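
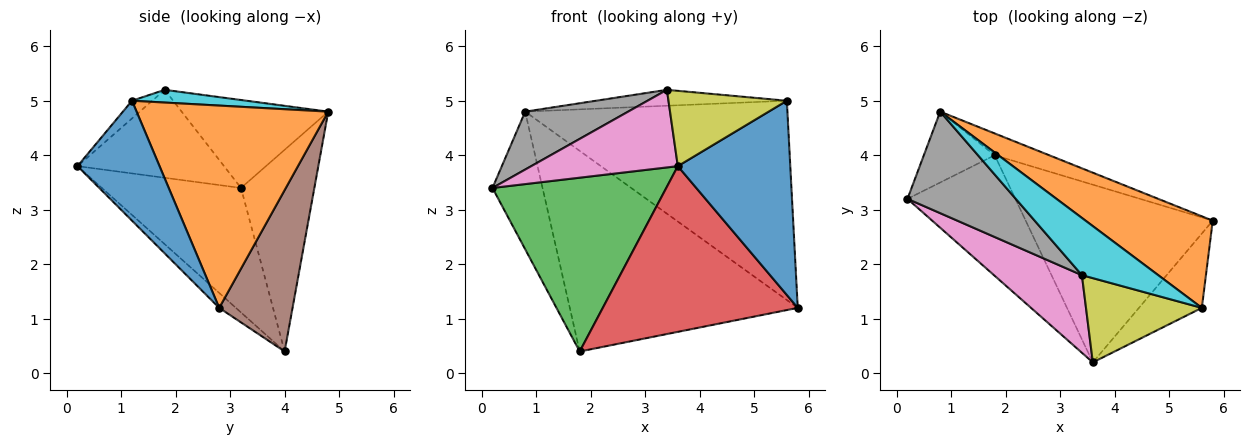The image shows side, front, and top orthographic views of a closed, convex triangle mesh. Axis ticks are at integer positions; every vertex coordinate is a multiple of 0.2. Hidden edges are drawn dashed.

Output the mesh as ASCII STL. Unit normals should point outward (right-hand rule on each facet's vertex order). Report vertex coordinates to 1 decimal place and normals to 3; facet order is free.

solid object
 facet normal 0.563 -0.772 -0.295
  outer loop
   vertex 5.6 1.2 5.0
   vertex 3.6 0.2 3.8
   vertex 5.8 2.8 1.2
  endloop
 endfacet
 facet normal 0.553 0.757 0.348
  outer loop
   vertex 5.6 1.2 5.0
   vertex 5.8 2.8 1.2
   vertex 0.8 4.8 4.8
  endloop
 endfacet
 facet normal -0.550 -0.686 -0.476
  outer loop
   vertex 1.8 4.0 0.4
   vertex 3.6 0.2 3.8
   vertex 0.2 3.2 3.4
  endloop
 endfacet
 facet normal -0.058 -0.681 -0.730
  outer loop
   vertex 1.8 4.0 0.4
   vertex 5.8 2.8 1.2
   vertex 3.6 0.2 3.8
  endloop
 endfacet
 facet normal -0.793 0.541 -0.279
  outer loop
   vertex 1.8 4.0 0.4
   vertex 0.2 3.2 3.4
   vertex 0.8 4.8 4.8
  endloop
 endfacet
 facet normal 0.305 0.947 -0.103
  outer loop
   vertex 1.8 4.0 0.4
   vertex 0.8 4.8 4.8
   vertex 5.8 2.8 1.2
  endloop
 endfacet
 facet normal -0.577 -0.577 0.577
  outer loop
   vertex 3.4 1.8 5.2
   vertex 0.2 3.2 3.4
   vertex 3.6 0.2 3.8
  endloop
 endfacet
 facet normal -0.576 -0.405 0.710
  outer loop
   vertex 3.4 1.8 5.2
   vertex 0.8 4.8 4.8
   vertex 0.2 3.2 3.4
  endloop
 endfacet
 facet normal -0.113 -0.662 0.741
  outer loop
   vertex 3.4 1.8 5.2
   vertex 3.6 0.2 3.8
   vertex 5.6 1.2 5.0
  endloop
 endfacet
 facet normal 0.159 0.264 0.951
  outer loop
   vertex 3.4 1.8 5.2
   vertex 5.6 1.2 5.0
   vertex 0.8 4.8 4.8
  endloop
 endfacet
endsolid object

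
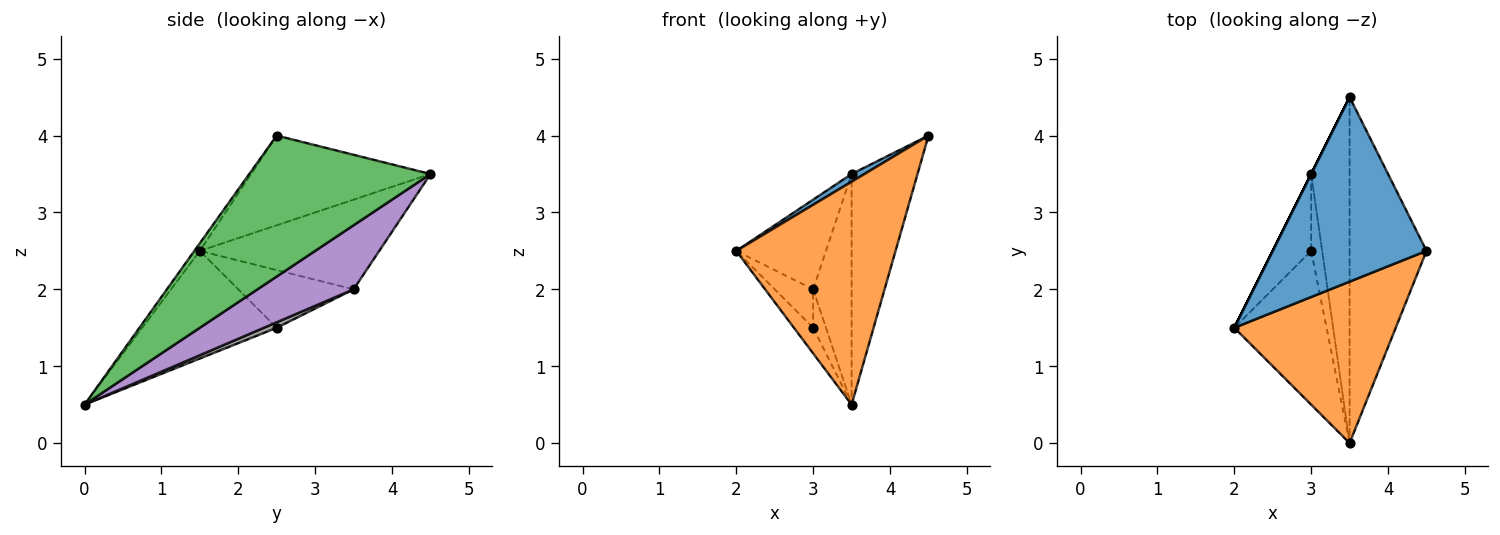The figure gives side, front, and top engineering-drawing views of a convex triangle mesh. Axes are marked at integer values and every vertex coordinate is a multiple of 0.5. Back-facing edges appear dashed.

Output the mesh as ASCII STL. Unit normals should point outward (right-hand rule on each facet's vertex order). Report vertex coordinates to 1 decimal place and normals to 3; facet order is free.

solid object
 facet normal -0.504 -0.036 0.863
  outer loop
   vertex 3.5 4.5 3.5
   vertex 2.0 1.5 2.5
   vertex 4.5 2.5 4.0
  endloop
 endfacet
 facet normal -0.028 -0.810 0.586
  outer loop
   vertex 3.5 0.0 0.5
   vertex 4.5 2.5 4.0
   vertex 2.0 1.5 2.5
  endloop
 endfacet
 facet normal 0.836 0.304 -0.456
  outer loop
   vertex 3.5 0.0 0.5
   vertex 3.5 4.5 3.5
   vertex 4.5 2.5 4.0
  endloop
 endfacet
 facet normal -0.894 0.447 0.000
  outer loop
   vertex 3.0 3.5 2.0
   vertex 2.0 1.5 2.5
   vertex 3.5 4.5 3.5
  endloop
 endfacet
 facet normal 0.811 0.324 -0.487
  outer loop
   vertex 3.0 3.5 2.0
   vertex 3.5 4.5 3.5
   vertex 3.5 0.0 0.5
  endloop
 endfacet
 facet normal -0.755 0.108 -0.647
  outer loop
   vertex 3.0 2.5 1.5
   vertex 3.5 0.0 0.5
   vertex 2.0 1.5 2.5
  endloop
 endfacet
 facet normal -0.802 0.267 -0.535
  outer loop
   vertex 3.0 2.5 1.5
   vertex 2.0 1.5 2.5
   vertex 3.0 3.5 2.0
  endloop
 endfacet
 facet normal 0.408 0.408 -0.816
  outer loop
   vertex 3.0 2.5 1.5
   vertex 3.0 3.5 2.0
   vertex 3.5 0.0 0.5
  endloop
 endfacet
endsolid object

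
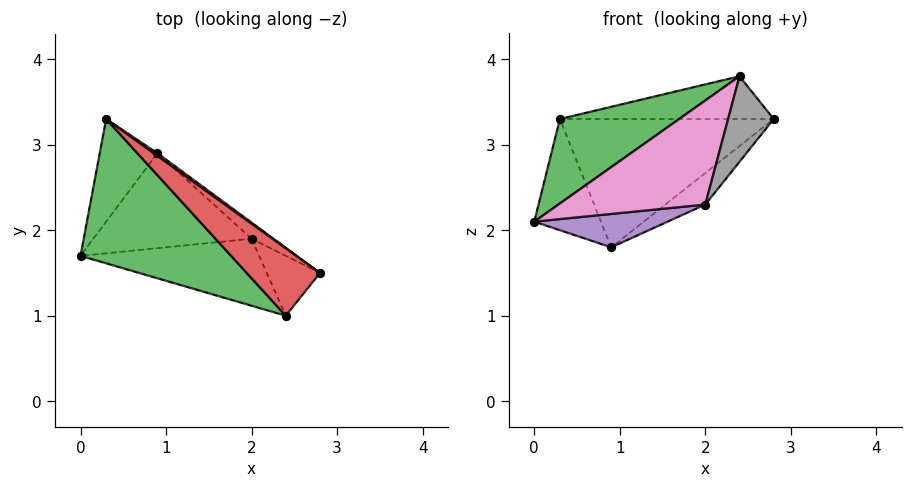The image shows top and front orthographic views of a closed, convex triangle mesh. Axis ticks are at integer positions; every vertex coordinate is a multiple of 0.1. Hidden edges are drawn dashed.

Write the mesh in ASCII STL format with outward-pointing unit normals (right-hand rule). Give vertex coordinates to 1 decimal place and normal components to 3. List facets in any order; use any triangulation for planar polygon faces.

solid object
 facet normal -0.770 0.469 -0.433
  outer loop
   vertex 0.9 2.9 1.8
   vertex 0.0 1.7 2.1
   vertex 0.3 3.3 3.3
  endloop
 endfacet
 facet normal 0.584 0.811 0.017
  outer loop
   vertex 0.9 2.9 1.8
   vertex 0.3 3.3 3.3
   vertex 2.8 1.5 3.3
  endloop
 endfacet
 facet normal -0.604 -0.402 0.688
  outer loop
   vertex 2.4 1.0 3.8
   vertex 0.3 3.3 3.3
   vertex 0.0 1.7 2.1
  endloop
 endfacet
 facet normal 0.360 0.500 0.788
  outer loop
   vertex 2.4 1.0 3.8
   vertex 2.8 1.5 3.3
   vertex 0.3 3.3 3.3
  endloop
 endfacet
 facet normal 0.126 -0.329 -0.936
  outer loop
   vertex 2.0 1.9 2.3
   vertex 0.0 1.7 2.1
   vertex 0.9 2.9 1.8
  endloop
 endfacet
 facet normal 0.713 0.624 -0.321
  outer loop
   vertex 2.0 1.9 2.3
   vertex 0.9 2.9 1.8
   vertex 2.8 1.5 3.3
  endloop
 endfacet
 facet normal 0.137 -0.833 -0.536
  outer loop
   vertex 2.0 1.9 2.3
   vertex 2.4 1.0 3.8
   vertex 0.0 1.7 2.1
  endloop
 endfacet
 facet normal 0.294 -0.783 -0.548
  outer loop
   vertex 2.0 1.9 2.3
   vertex 2.8 1.5 3.3
   vertex 2.4 1.0 3.8
  endloop
 endfacet
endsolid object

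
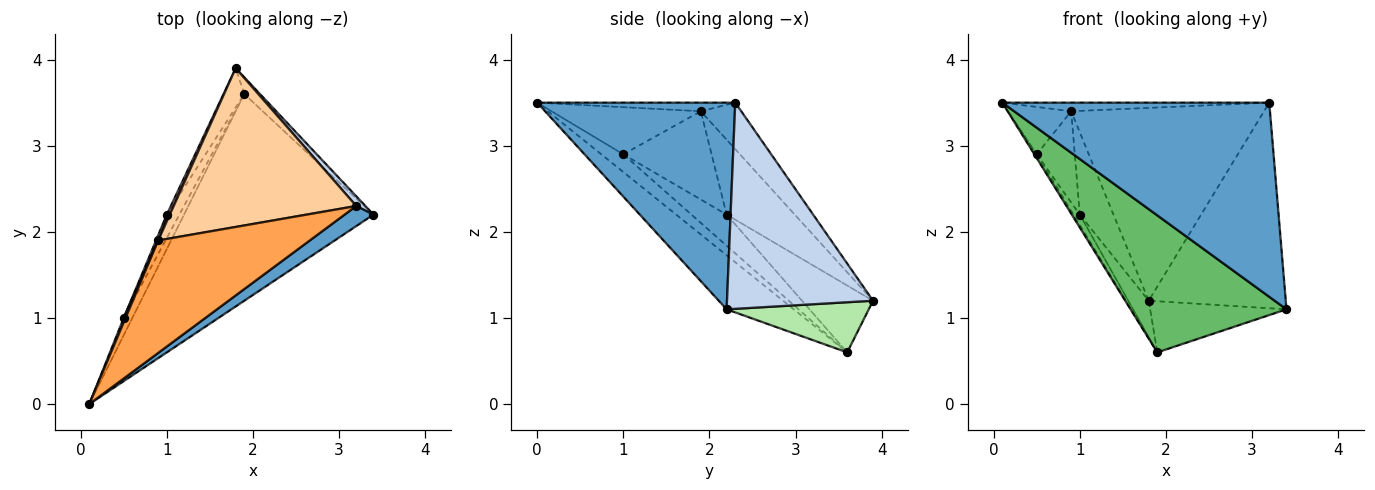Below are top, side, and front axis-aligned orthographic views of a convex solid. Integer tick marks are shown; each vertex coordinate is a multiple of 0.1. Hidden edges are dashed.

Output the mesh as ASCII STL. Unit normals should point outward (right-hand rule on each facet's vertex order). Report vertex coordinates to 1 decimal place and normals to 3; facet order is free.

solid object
 facet normal 0.594 -0.800 0.083
  outer loop
   vertex 3.2 2.3 3.5
   vertex 0.1 0.0 3.5
   vertex 3.4 2.2 1.1
  endloop
 endfacet
 facet normal 0.729 0.684 0.032
  outer loop
   vertex 3.2 2.3 3.5
   vertex 3.4 2.2 1.1
   vertex 1.8 3.9 1.2
  endloop
 endfacet
 facet normal -0.057 0.076 0.995
  outer loop
   vertex 0.9 1.9 3.4
   vertex 0.1 0.0 3.5
   vertex 3.2 2.3 3.5
  endloop
 endfacet
 facet normal -0.160 0.762 0.627
  outer loop
   vertex 0.9 1.9 3.4
   vertex 3.2 2.3 3.5
   vertex 1.8 3.9 1.2
  endloop
 endfacet
 facet normal -0.231 -0.538 -0.811
  outer loop
   vertex 1.9 3.6 0.6
   vertex 3.4 2.2 1.1
   vertex 0.1 0.0 3.5
  endloop
 endfacet
 facet normal 0.704 0.675 -0.220
  outer loop
   vertex 1.9 3.6 0.6
   vertex 1.8 3.9 1.2
   vertex 3.4 2.2 1.1
  endloop
 endfacet
 facet normal -0.921 0.265 -0.286
  outer loop
   vertex 1.0 2.2 2.2
   vertex 1.8 3.9 1.2
   vertex 1.9 3.6 0.6
  endloop
 endfacet
 facet normal -0.896 0.443 0.036
  outer loop
   vertex 1.0 2.2 2.2
   vertex 0.9 1.9 3.4
   vertex 1.8 3.9 1.2
  endloop
 endfacet
 facet normal -0.895 0.097 -0.435
  outer loop
   vertex 0.5 1.0 2.9
   vertex 1.9 3.6 0.6
   vertex 0.1 0.0 3.5
  endloop
 endfacet
 facet normal -0.914 0.165 -0.370
  outer loop
   vertex 0.5 1.0 2.9
   vertex 1.0 2.2 2.2
   vertex 1.9 3.6 0.6
  endloop
 endfacet
 facet normal -0.920 0.389 0.035
  outer loop
   vertex 0.5 1.0 2.9
   vertex 0.1 0.0 3.5
   vertex 0.9 1.9 3.4
  endloop
 endfacet
 facet normal -0.918 0.396 0.022
  outer loop
   vertex 0.5 1.0 2.9
   vertex 0.9 1.9 3.4
   vertex 1.0 2.2 2.2
  endloop
 endfacet
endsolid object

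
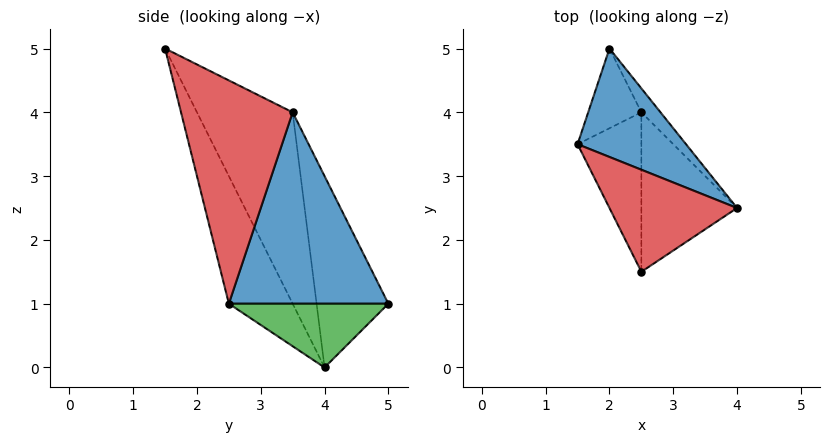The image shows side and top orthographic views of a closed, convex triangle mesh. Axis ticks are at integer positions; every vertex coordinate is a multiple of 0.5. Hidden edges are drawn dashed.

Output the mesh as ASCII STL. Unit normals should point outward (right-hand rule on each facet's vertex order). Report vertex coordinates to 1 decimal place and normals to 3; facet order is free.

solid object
 facet normal 0.714 0.571 0.405
  outer loop
   vertex 2.0 5.0 1.0
   vertex 1.5 3.5 4.0
   vertex 4.0 2.5 1.0
  endloop
 endfacet
 facet normal -0.942 -0.209 -0.262
  outer loop
   vertex 2.5 4.0 0.0
   vertex 1.5 3.5 4.0
   vertex 2.0 5.0 1.0
  endloop
 endfacet
 facet normal 0.760 0.608 -0.228
  outer loop
   vertex 2.5 4.0 0.0
   vertex 2.0 5.0 1.0
   vertex 4.0 2.5 1.0
  endloop
 endfacet
 facet normal 0.717 0.564 0.410
  outer loop
   vertex 2.5 1.5 5.0
   vertex 4.0 2.5 1.0
   vertex 1.5 3.5 4.0
  endloop
 endfacet
 facet normal -0.802 -0.535 -0.267
  outer loop
   vertex 2.5 1.5 5.0
   vertex 1.5 3.5 4.0
   vertex 2.5 4.0 0.0
  endloop
 endfacet
 facet normal -0.512 -0.768 -0.384
  outer loop
   vertex 2.5 1.5 5.0
   vertex 2.5 4.0 0.0
   vertex 4.0 2.5 1.0
  endloop
 endfacet
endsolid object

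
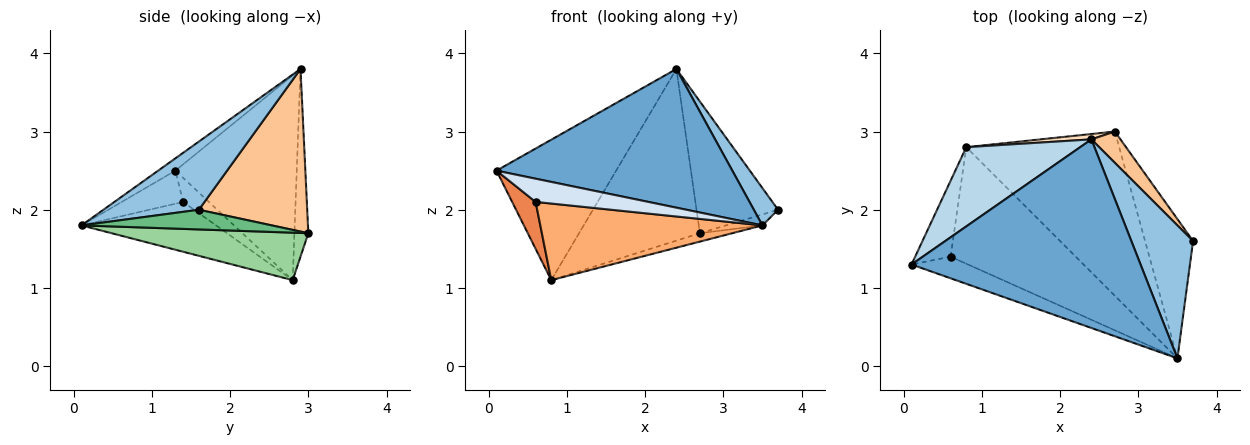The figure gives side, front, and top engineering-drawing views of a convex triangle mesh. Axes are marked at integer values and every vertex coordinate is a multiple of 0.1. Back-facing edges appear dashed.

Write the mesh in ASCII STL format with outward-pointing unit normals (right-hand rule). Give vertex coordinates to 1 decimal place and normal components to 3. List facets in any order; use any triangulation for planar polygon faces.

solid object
 facet normal -0.043 -0.592 0.805
  outer loop
   vertex 2.4 2.9 3.8
   vertex 0.1 1.3 2.5
   vertex 3.5 0.1 1.8
  endloop
 endfacet
 facet normal 0.728 -0.185 0.660
  outer loop
   vertex 2.4 2.9 3.8
   vertex 3.5 0.1 1.8
   vertex 3.7 1.6 2.0
  endloop
 endfacet
 facet normal -0.662 0.653 0.368
  outer loop
   vertex 2.4 2.9 3.8
   vertex 0.8 2.8 1.1
   vertex 0.1 1.3 2.5
  endloop
 endfacet
 facet normal -0.370 -0.680 -0.633
  outer loop
   vertex 0.6 1.4 2.1
   vertex 3.5 0.1 1.8
   vertex 0.1 1.3 2.5
  endloop
 endfacet
 facet normal -0.499 -0.455 -0.737
  outer loop
   vertex 0.6 1.4 2.1
   vertex 0.1 1.3 2.5
   vertex 0.8 2.8 1.1
  endloop
 endfacet
 facet normal -0.316 -0.521 -0.793
  outer loop
   vertex 0.6 1.4 2.1
   vertex 0.8 2.8 1.1
   vertex 3.5 0.1 1.8
  endloop
 endfacet
 facet normal 0.791 0.595 0.141
  outer loop
   vertex 2.7 3.0 1.7
   vertex 2.4 2.9 3.8
   vertex 3.7 1.6 2.0
  endloop
 endfacet
 facet normal -0.114 0.993 0.031
  outer loop
   vertex 2.7 3.0 1.7
   vertex 0.8 2.8 1.1
   vertex 2.4 2.9 3.8
  endloop
 endfacet
 facet normal 0.378 0.073 -0.923
  outer loop
   vertex 2.7 3.0 1.7
   vertex 3.7 1.6 2.0
   vertex 3.5 0.1 1.8
  endloop
 endfacet
 facet normal 0.296 0.049 -0.954
  outer loop
   vertex 2.7 3.0 1.7
   vertex 3.5 0.1 1.8
   vertex 0.8 2.8 1.1
  endloop
 endfacet
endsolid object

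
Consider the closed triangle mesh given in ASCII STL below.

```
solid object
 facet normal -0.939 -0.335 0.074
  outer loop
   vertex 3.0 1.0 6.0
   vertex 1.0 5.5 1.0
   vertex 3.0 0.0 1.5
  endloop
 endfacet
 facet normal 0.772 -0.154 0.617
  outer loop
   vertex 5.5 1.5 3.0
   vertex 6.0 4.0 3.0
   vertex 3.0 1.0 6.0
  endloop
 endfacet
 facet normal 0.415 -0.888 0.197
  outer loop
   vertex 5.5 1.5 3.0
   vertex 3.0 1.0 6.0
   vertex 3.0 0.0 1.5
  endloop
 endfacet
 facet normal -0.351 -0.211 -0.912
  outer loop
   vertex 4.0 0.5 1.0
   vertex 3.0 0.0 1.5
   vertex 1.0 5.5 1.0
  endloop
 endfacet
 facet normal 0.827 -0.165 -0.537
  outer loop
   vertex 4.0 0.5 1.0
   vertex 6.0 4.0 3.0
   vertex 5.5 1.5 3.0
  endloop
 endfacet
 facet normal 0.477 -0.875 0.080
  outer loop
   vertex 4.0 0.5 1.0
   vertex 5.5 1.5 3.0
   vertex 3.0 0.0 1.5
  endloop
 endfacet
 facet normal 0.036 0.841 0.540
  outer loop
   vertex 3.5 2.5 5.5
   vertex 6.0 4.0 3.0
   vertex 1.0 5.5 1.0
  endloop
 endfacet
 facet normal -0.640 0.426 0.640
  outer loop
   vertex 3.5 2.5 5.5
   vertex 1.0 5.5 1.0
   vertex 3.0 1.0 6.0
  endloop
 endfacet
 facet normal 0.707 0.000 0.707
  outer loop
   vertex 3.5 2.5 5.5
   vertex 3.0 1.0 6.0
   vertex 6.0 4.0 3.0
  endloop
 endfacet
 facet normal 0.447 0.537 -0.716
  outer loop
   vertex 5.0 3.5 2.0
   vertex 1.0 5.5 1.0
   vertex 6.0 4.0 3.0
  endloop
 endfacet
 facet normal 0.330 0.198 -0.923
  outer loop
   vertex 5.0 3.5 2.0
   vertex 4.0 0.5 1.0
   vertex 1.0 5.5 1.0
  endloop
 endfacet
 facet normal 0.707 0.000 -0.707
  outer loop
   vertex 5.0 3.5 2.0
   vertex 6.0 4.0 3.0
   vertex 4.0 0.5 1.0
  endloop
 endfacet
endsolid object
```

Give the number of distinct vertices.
8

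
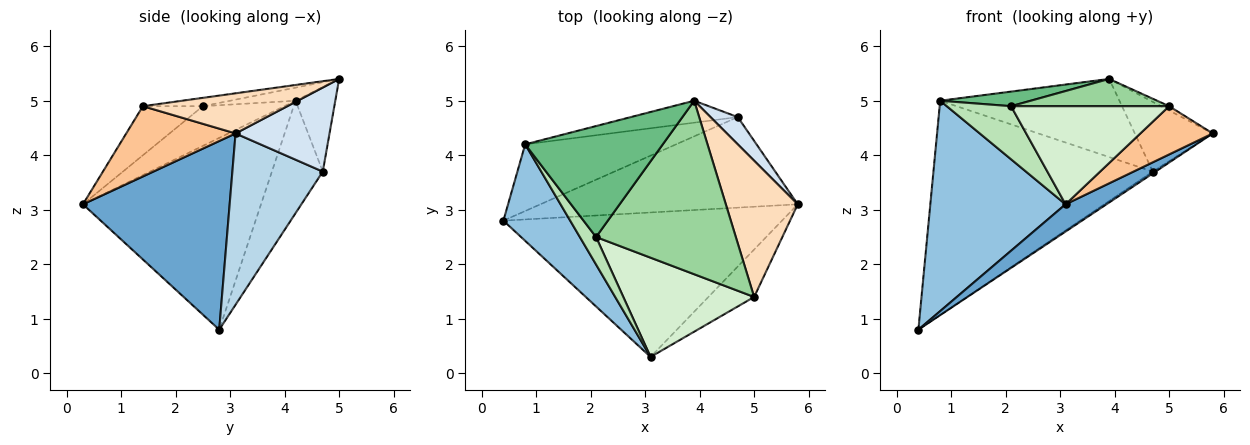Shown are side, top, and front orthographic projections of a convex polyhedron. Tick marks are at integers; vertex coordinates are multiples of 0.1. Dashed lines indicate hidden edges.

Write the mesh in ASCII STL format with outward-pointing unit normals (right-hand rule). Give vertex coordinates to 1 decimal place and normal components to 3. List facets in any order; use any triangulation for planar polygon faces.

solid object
 facet normal 0.554 -0.154 -0.818
  outer loop
   vertex 3.1 0.3 3.1
   vertex 0.4 2.8 0.8
   vertex 5.8 3.1 4.4
  endloop
 endfacet
 facet normal -0.767 -0.583 0.267
  outer loop
   vertex 0.8 4.2 5.0
   vertex 0.4 2.8 0.8
   vertex 3.1 0.3 3.1
  endloop
 endfacet
 facet normal 0.554 0.017 -0.832
  outer loop
   vertex 4.7 4.7 3.7
   vertex 5.8 3.1 4.4
   vertex 0.4 2.8 0.8
  endloop
 endfacet
 facet normal 0.747 0.619 0.242
  outer loop
   vertex 4.7 4.7 3.7
   vertex 3.9 5.0 5.4
   vertex 5.8 3.1 4.4
  endloop
 endfacet
 facet normal -0.216 0.932 -0.290
  outer loop
   vertex 4.7 4.7 3.7
   vertex 0.4 2.8 0.8
   vertex 0.8 4.2 5.0
  endloop
 endfacet
 facet normal -0.209 0.942 -0.264
  outer loop
   vertex 4.7 4.7 3.7
   vertex 0.8 4.2 5.0
   vertex 3.9 5.0 5.4
  endloop
 endfacet
 facet normal 0.733 -0.485 -0.477
  outer loop
   vertex 5.0 1.4 4.9
   vertex 3.1 0.3 3.1
   vertex 5.8 3.1 4.4
  endloop
 endfacet
 facet normal 0.487 0.028 0.873
  outer loop
   vertex 5.0 1.4 4.9
   vertex 5.8 3.1 4.4
   vertex 3.9 5.0 5.4
  endloop
 endfacet
 facet normal -0.094 -0.130 0.987
  outer loop
   vertex 2.1 2.5 4.9
   vertex 3.9 5.0 5.4
   vertex 0.8 4.2 5.0
  endloop
 endfacet
 facet normal -0.059 -0.155 0.986
  outer loop
   vertex 2.1 2.5 4.9
   vertex 5.0 1.4 4.9
   vertex 3.9 5.0 5.4
  endloop
 endfacet
 facet normal -0.748 -0.590 0.305
  outer loop
   vertex 2.1 2.5 4.9
   vertex 0.8 4.2 5.0
   vertex 3.1 0.3 3.1
  endloop
 endfacet
 facet normal -0.258 -0.679 0.687
  outer loop
   vertex 2.1 2.5 4.9
   vertex 3.1 0.3 3.1
   vertex 5.0 1.4 4.9
  endloop
 endfacet
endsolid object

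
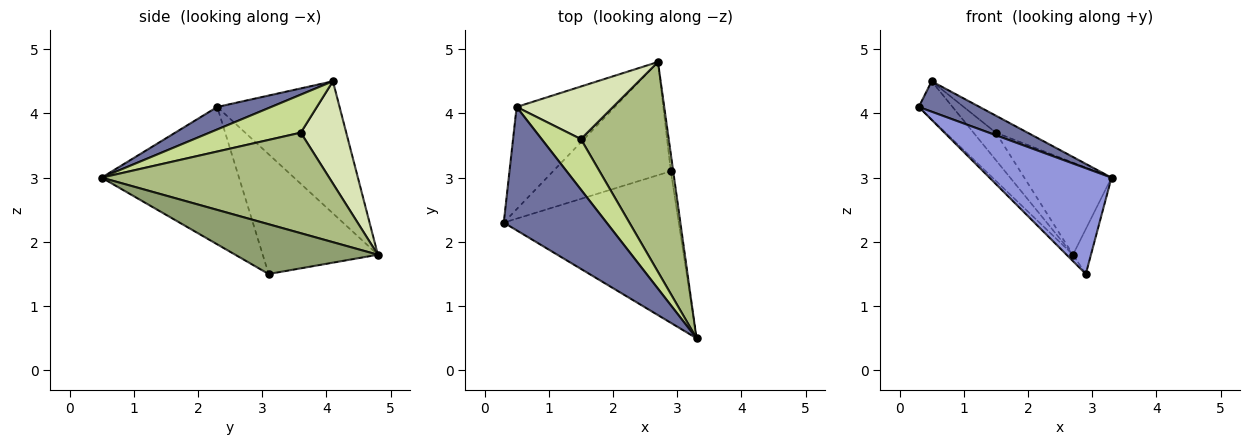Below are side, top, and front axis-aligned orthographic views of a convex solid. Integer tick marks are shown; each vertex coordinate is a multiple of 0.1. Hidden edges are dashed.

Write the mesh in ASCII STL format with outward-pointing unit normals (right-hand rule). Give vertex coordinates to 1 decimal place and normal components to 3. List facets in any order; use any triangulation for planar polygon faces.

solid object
 facet normal 0.208 -0.234 0.950
  outer loop
   vertex 0.5 4.1 4.5
   vertex 0.3 2.3 4.1
   vertex 3.3 0.5 3.0
  endloop
 endfacet
 facet normal -0.784 0.216 -0.582
  outer loop
   vertex 0.5 4.1 4.5
   vertex 2.7 4.8 1.8
   vertex 0.3 2.3 4.1
  endloop
 endfacet
 facet normal -0.541 -0.481 -0.689
  outer loop
   vertex 2.9 3.1 1.5
   vertex 3.3 0.5 3.0
   vertex 0.3 2.3 4.1
  endloop
 endfacet
 facet normal -0.713 0.040 -0.700
  outer loop
   vertex 2.9 3.1 1.5
   vertex 0.3 2.3 4.1
   vertex 2.7 4.8 1.8
  endloop
 endfacet
 facet normal 0.991 0.125 -0.048
  outer loop
   vertex 2.9 3.1 1.5
   vertex 2.7 4.8 1.8
   vertex 3.3 0.5 3.0
  endloop
 endfacet
 facet normal 0.724 0.277 0.632
  outer loop
   vertex 1.5 3.6 3.7
   vertex 3.3 0.5 3.0
   vertex 2.7 4.8 1.8
  endloop
 endfacet
 facet normal 0.676 0.235 0.698
  outer loop
   vertex 1.5 3.6 3.7
   vertex 0.5 4.1 4.5
   vertex 3.3 0.5 3.0
  endloop
 endfacet
 facet normal 0.685 0.337 0.646
  outer loop
   vertex 1.5 3.6 3.7
   vertex 2.7 4.8 1.8
   vertex 0.5 4.1 4.5
  endloop
 endfacet
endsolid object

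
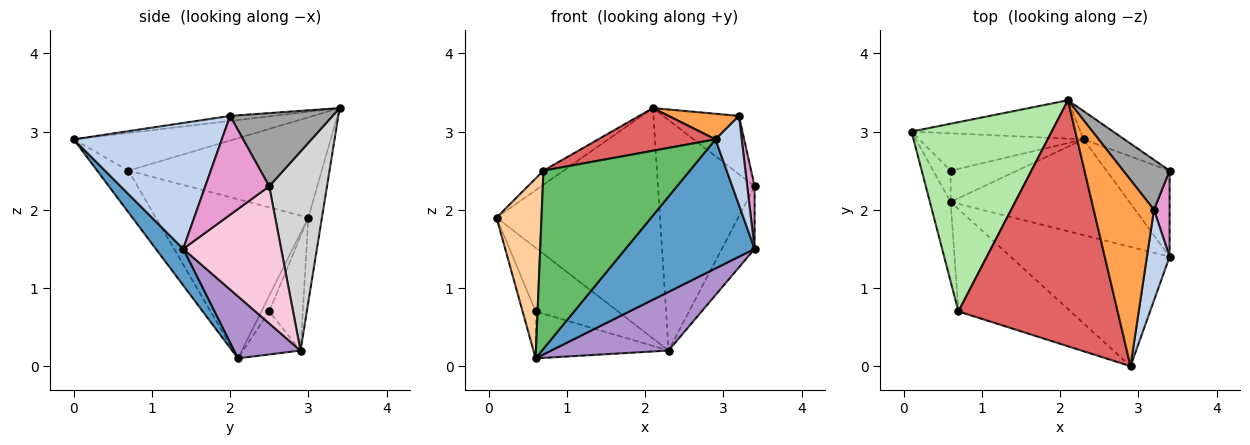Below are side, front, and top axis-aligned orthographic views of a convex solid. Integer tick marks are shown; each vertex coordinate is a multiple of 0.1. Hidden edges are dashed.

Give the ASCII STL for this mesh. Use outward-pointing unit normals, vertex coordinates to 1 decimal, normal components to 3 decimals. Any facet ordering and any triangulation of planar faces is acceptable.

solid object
 facet normal 0.154 -0.726 -0.671
  outer loop
   vertex 0.6 2.1 0.1
   vertex 3.4 1.4 1.5
   vertex 2.9 0.0 2.9
  endloop
 endfacet
 facet normal 0.970 -0.172 0.175
  outer loop
   vertex 3.2 2.0 3.2
   vertex 2.9 0.0 2.9
   vertex 3.4 1.4 1.5
  endloop
 endfacet
 facet normal -0.083 -0.136 0.987
  outer loop
   vertex 3.2 2.0 3.2
   vertex 2.1 3.4 3.3
   vertex 2.9 0.0 2.9
  endloop
 endfacet
 facet normal -0.952 -0.281 -0.124
  outer loop
   vertex 0.7 0.7 2.5
   vertex 0.1 3.0 1.9
   vertex 0.6 2.1 0.1
  endloop
 endfacet
 facet normal -0.182 -0.853 -0.490
  outer loop
   vertex 0.7 0.7 2.5
   vertex 0.6 2.1 0.1
   vertex 2.9 0.0 2.9
  endloop
 endfacet
 facet normal -0.580 0.060 0.812
  outer loop
   vertex 0.7 0.7 2.5
   vertex 2.1 3.4 3.3
   vertex 0.1 3.0 1.9
  endloop
 endfacet
 facet normal -0.227 -0.166 0.959
  outer loop
   vertex 0.7 0.7 2.5
   vertex 2.9 0.0 2.9
   vertex 2.1 3.4 3.3
  endloop
 endfacet
 facet normal -0.447 0.744 -0.496
  outer loop
   vertex 0.6 2.5 0.7
   vertex 0.6 2.1 0.1
   vertex 0.1 3.0 1.9
  endloop
 endfacet
 facet normal 0.284 -0.501 -0.818
  outer loop
   vertex 2.3 2.9 0.2
   vertex 3.4 1.4 1.5
   vertex 0.6 2.1 0.1
  endloop
 endfacet
 facet normal -0.338 0.783 -0.522
  outer loop
   vertex 2.3 2.9 0.2
   vertex 0.6 2.1 0.1
   vertex 0.6 2.5 0.7
  endloop
 endfacet
 facet normal -0.082 0.983 -0.164
  outer loop
   vertex 2.3 2.9 0.2
   vertex 0.1 3.0 1.9
   vertex 2.1 3.4 3.3
  endloop
 endfacet
 facet normal -0.332 0.814 -0.477
  outer loop
   vertex 2.3 2.9 0.2
   vertex 0.6 2.5 0.7
   vertex 0.1 3.0 1.9
  endloop
 endfacet
 facet normal 0.981 -0.113 0.155
  outer loop
   vertex 3.4 2.5 2.3
   vertex 3.2 2.0 3.2
   vertex 3.4 1.4 1.5
  endloop
 endfacet
 facet normal 0.869 0.291 -0.400
  outer loop
   vertex 3.4 2.5 2.3
   vertex 3.4 1.4 1.5
   vertex 2.3 2.9 0.2
  endloop
 endfacet
 facet normal 0.716 0.530 0.454
  outer loop
   vertex 3.4 2.5 2.3
   vertex 2.1 3.4 3.3
   vertex 3.2 2.0 3.2
  endloop
 endfacet
 facet normal 0.510 0.854 -0.105
  outer loop
   vertex 3.4 2.5 2.3
   vertex 2.3 2.9 0.2
   vertex 2.1 3.4 3.3
  endloop
 endfacet
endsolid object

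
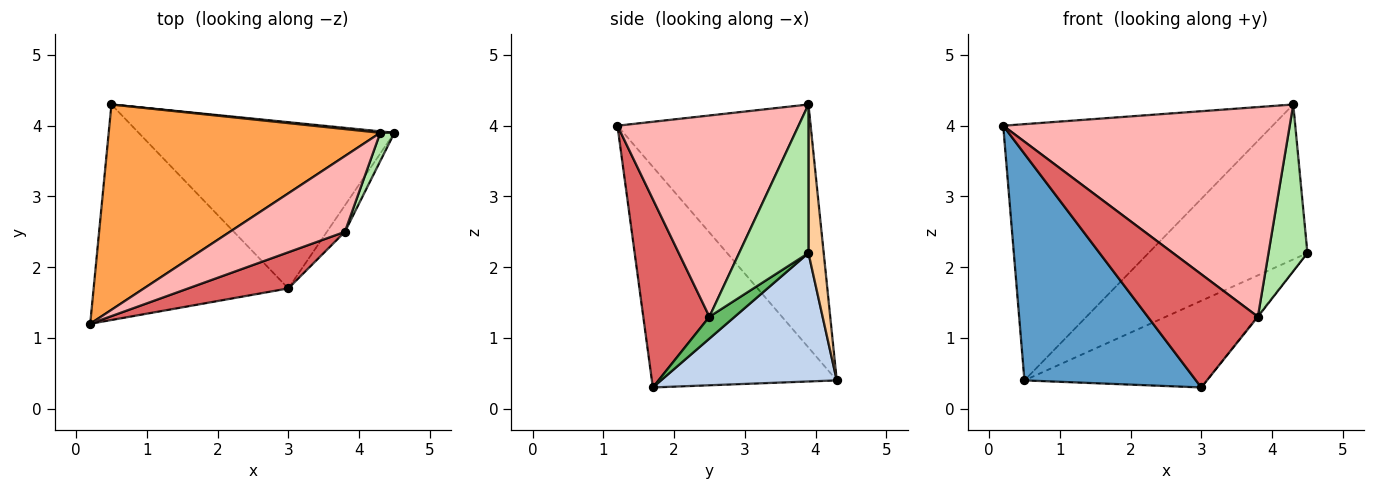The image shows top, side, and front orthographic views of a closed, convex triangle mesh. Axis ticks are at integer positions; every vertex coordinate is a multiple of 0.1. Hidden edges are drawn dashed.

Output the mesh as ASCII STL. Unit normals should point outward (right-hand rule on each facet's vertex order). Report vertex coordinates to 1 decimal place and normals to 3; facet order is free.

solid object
 facet normal -0.616 -0.571 -0.543
  outer loop
   vertex 3.0 1.7 0.3
   vertex 0.2 1.2 4.0
   vertex 0.5 4.3 0.4
  endloop
 endfacet
 facet normal 0.407 0.422 -0.810
  outer loop
   vertex 3.0 1.7 0.3
   vertex 0.5 4.3 0.4
   vertex 4.5 3.9 2.2
  endloop
 endfacet
 facet normal -0.488 0.681 0.546
  outer loop
   vertex 4.3 3.9 4.3
   vertex 0.5 4.3 0.4
   vertex 0.2 1.2 4.0
  endloop
 endfacet
 facet normal 0.095 0.995 0.009
  outer loop
   vertex 4.3 3.9 4.3
   vertex 4.5 3.9 2.2
   vertex 0.5 4.3 0.4
  endloop
 endfacet
 facet normal 0.772 0.023 -0.636
  outer loop
   vertex 3.8 2.5 1.3
   vertex 3.0 1.7 0.3
   vertex 4.5 3.9 2.2
  endloop
 endfacet
 facet normal 0.869 -0.488 0.083
  outer loop
   vertex 3.8 2.5 1.3
   vertex 4.5 3.9 2.2
   vertex 4.3 3.9 4.3
  endloop
 endfacet
 facet normal 0.497 -0.827 0.264
  outer loop
   vertex 3.8 2.5 1.3
   vertex 0.2 1.2 4.0
   vertex 3.0 1.7 0.3
  endloop
 endfacet
 facet normal 0.511 -0.808 0.292
  outer loop
   vertex 3.8 2.5 1.3
   vertex 4.3 3.9 4.3
   vertex 0.2 1.2 4.0
  endloop
 endfacet
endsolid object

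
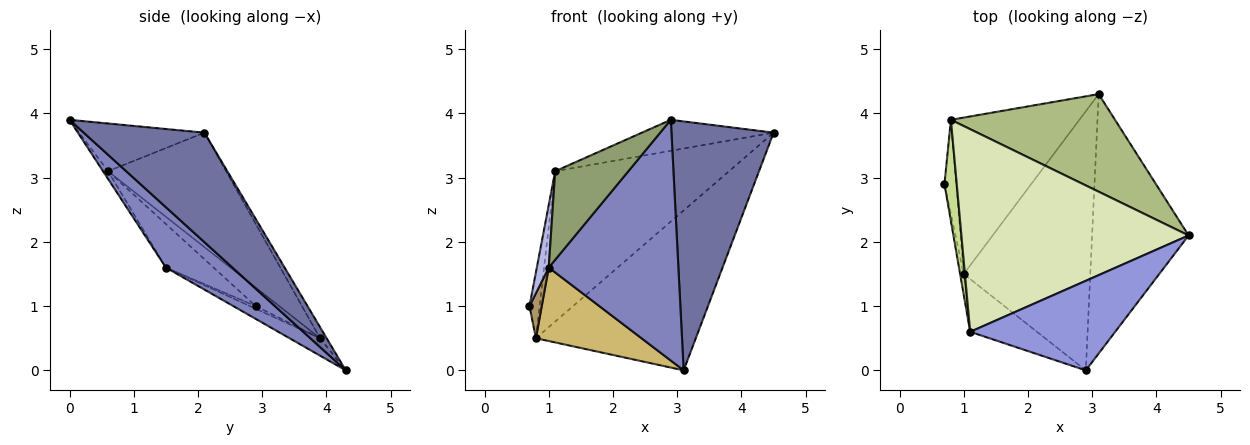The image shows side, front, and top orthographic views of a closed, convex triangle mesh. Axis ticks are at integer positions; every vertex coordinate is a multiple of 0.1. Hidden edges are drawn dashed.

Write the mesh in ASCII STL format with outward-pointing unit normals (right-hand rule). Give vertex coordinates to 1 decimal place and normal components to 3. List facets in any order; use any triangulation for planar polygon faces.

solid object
 facet normal 0.633 -0.536 -0.558
  outer loop
   vertex 3.1 4.3 0.0
   vertex 4.5 2.1 3.7
   vertex 2.9 0.0 3.9
  endloop
 endfacet
 facet normal 0.330 -0.643 -0.692
  outer loop
   vertex 1.0 1.5 1.6
   vertex 3.1 4.3 0.0
   vertex 2.9 0.0 3.9
  endloop
 endfacet
 facet normal -0.297 0.312 0.902
  outer loop
   vertex 1.1 0.6 3.1
   vertex 2.9 0.0 3.9
   vertex 4.5 2.1 3.7
  endloop
 endfacet
 facet normal -0.967 -0.242 -0.081
  outer loop
   vertex 1.1 0.6 3.1
   vertex 0.7 2.9 1.0
   vertex 1.0 1.5 1.6
  endloop
 endfacet
 facet normal -0.059 -0.858 -0.511
  outer loop
   vertex 1.1 0.6 3.1
   vertex 1.0 1.5 1.6
   vertex 2.9 0.0 3.9
  endloop
 endfacet
 facet normal -0.035 0.853 0.521
  outer loop
   vertex 0.8 3.9 0.5
   vertex 4.5 2.1 3.7
   vertex 3.1 4.3 0.0
  endloop
 endfacet
 facet normal -0.784 0.338 0.520
  outer loop
   vertex 0.8 3.9 0.5
   vertex 0.7 2.9 1.0
   vertex 1.1 0.6 3.1
  endloop
 endfacet
 facet normal -0.375 0.552 0.744
  outer loop
   vertex 0.8 3.9 0.5
   vertex 1.1 0.6 3.1
   vertex 4.5 2.1 3.7
  endloop
 endfacet
 facet normal -0.201 -0.422 -0.884
  outer loop
   vertex 0.8 3.9 0.5
   vertex 1.0 1.5 1.6
   vertex 0.7 2.9 1.0
  endloop
 endfacet
 facet normal -0.122 -0.422 -0.898
  outer loop
   vertex 0.8 3.9 0.5
   vertex 3.1 4.3 0.0
   vertex 1.0 1.5 1.6
  endloop
 endfacet
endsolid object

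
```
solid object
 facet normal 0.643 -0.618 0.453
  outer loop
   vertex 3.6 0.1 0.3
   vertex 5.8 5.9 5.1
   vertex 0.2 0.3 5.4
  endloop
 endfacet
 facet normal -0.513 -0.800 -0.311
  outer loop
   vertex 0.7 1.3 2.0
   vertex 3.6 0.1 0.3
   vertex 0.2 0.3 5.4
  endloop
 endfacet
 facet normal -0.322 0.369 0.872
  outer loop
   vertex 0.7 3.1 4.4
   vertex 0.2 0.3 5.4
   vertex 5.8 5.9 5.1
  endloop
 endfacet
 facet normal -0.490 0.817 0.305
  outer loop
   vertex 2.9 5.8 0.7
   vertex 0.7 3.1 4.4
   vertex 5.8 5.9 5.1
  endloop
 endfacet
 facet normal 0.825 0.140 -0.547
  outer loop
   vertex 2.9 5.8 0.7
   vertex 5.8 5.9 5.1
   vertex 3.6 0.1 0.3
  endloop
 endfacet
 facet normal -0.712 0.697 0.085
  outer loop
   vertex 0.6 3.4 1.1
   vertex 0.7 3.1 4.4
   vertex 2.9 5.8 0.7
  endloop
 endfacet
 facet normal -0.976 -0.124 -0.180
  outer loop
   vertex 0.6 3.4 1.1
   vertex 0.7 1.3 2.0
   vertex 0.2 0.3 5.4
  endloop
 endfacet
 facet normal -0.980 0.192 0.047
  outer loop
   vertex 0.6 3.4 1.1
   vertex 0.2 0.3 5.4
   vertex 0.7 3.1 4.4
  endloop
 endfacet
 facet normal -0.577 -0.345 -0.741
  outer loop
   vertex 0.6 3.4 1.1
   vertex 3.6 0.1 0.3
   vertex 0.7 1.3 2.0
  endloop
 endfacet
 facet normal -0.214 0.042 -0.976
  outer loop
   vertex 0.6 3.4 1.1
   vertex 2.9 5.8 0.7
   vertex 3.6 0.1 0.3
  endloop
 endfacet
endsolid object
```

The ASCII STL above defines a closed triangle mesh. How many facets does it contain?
10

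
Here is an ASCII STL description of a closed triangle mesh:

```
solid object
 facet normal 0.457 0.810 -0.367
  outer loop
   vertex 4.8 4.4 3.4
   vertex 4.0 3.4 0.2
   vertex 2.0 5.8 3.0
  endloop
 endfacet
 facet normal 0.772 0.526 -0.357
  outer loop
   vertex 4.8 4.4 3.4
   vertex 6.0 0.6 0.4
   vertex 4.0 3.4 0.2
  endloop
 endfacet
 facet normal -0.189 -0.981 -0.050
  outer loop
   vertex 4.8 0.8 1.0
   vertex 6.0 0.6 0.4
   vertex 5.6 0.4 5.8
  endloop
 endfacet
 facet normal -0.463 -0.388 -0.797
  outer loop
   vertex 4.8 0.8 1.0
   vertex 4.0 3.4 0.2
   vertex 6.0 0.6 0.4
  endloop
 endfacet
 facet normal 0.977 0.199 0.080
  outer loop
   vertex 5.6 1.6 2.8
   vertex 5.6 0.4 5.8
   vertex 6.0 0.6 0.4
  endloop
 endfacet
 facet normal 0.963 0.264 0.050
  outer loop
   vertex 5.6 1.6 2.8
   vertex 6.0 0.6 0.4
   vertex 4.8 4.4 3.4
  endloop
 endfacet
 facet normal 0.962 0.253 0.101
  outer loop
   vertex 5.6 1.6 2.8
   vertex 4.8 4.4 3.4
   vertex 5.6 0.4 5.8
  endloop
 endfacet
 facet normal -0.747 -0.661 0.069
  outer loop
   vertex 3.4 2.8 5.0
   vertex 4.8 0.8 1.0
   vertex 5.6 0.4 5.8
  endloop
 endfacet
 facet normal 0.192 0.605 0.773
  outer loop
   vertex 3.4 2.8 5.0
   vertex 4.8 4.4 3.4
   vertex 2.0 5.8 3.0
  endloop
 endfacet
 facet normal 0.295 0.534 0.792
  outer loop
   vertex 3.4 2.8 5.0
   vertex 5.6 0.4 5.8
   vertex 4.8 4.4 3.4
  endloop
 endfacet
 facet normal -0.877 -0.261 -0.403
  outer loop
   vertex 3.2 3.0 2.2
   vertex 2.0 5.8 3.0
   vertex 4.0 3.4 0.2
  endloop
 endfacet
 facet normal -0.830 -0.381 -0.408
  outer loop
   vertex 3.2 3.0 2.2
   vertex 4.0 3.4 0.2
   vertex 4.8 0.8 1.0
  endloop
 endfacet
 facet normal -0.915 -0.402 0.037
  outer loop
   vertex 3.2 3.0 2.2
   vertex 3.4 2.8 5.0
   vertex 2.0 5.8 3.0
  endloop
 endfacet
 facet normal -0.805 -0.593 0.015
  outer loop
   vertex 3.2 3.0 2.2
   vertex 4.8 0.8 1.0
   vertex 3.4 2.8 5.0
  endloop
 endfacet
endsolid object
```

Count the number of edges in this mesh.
21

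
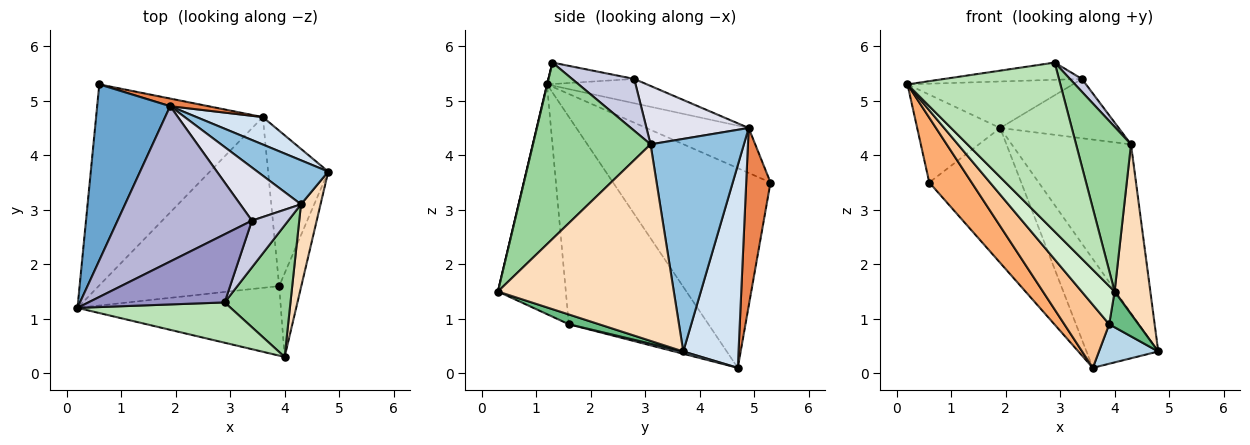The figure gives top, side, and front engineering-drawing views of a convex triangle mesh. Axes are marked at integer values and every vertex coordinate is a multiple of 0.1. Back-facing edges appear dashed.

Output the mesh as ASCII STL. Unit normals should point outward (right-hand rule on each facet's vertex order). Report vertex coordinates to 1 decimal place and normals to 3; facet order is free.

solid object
 facet normal -0.483 0.391 0.784
  outer loop
   vertex 1.9 4.9 4.5
   vertex 0.6 5.3 3.5
   vertex 0.2 1.2 5.3
  endloop
 endfacet
 facet normal 0.604 0.771 0.201
  outer loop
   vertex 1.9 4.9 4.5
   vertex 4.3 3.1 4.2
   vertex 4.8 3.7 0.4
  endloop
 endfacet
 facet normal 0.037 -0.246 -0.968
  outer loop
   vertex 3.6 4.7 0.1
   vertex 4.8 3.7 0.4
   vertex 3.9 1.6 0.9
  endloop
 endfacet
 facet normal 0.598 0.777 0.196
  outer loop
   vertex 3.6 4.7 0.1
   vertex 1.9 4.9 4.5
   vertex 4.8 3.7 0.4
  endloop
 endfacet
 facet normal 0.255 0.965 0.055
  outer loop
   vertex 3.6 4.7 0.1
   vertex 0.6 5.3 3.5
   vertex 1.9 4.9 4.5
  endloop
 endfacet
 facet normal -0.752 -0.202 -0.628
  outer loop
   vertex 3.6 4.7 0.1
   vertex 0.2 1.2 5.3
   vertex 0.6 5.3 3.5
  endloop
 endfacet
 facet normal -0.733 -0.236 -0.638
  outer loop
   vertex 3.6 4.7 0.1
   vertex 3.9 1.6 0.9
   vertex 0.2 1.2 5.3
  endloop
 endfacet
 facet normal 0.975 -0.198 0.097
  outer loop
   vertex 4.0 0.3 1.5
   vertex 4.8 3.7 0.4
   vertex 4.3 3.1 4.2
  endloop
 endfacet
 facet normal 0.377 -0.364 -0.852
  outer loop
   vertex 4.0 0.3 1.5
   vertex 3.9 1.6 0.9
   vertex 4.8 3.7 0.4
  endloop
 endfacet
 facet normal 0.858 -0.401 0.320
  outer loop
   vertex 4.0 0.3 1.5
   vertex 4.3 3.1 4.2
   vertex 2.9 1.3 5.7
  endloop
 endfacet
 facet normal 0.002 -0.973 0.232
  outer loop
   vertex 4.0 0.3 1.5
   vertex 2.9 1.3 5.7
   vertex 0.2 1.2 5.3
  endloop
 endfacet
 facet normal -0.704 -0.342 -0.623
  outer loop
   vertex 4.0 0.3 1.5
   vertex 0.2 1.2 5.3
   vertex 3.9 1.6 0.9
  endloop
 endfacet
 facet normal -0.151 0.242 0.958
  outer loop
   vertex 3.4 2.8 5.4
   vertex 0.2 1.2 5.3
   vertex 2.9 1.3 5.7
  endloop
 endfacet
 facet normal -0.171 0.283 0.944
  outer loop
   vertex 3.4 2.8 5.4
   vertex 1.9 4.9 4.5
   vertex 0.2 1.2 5.3
  endloop
 endfacet
 facet normal 0.809 -0.156 0.567
  outer loop
   vertex 3.4 2.8 5.4
   vertex 2.9 1.3 5.7
   vertex 4.3 3.1 4.2
  endloop
 endfacet
 facet normal 0.540 0.627 0.562
  outer loop
   vertex 3.4 2.8 5.4
   vertex 4.3 3.1 4.2
   vertex 1.9 4.9 4.5
  endloop
 endfacet
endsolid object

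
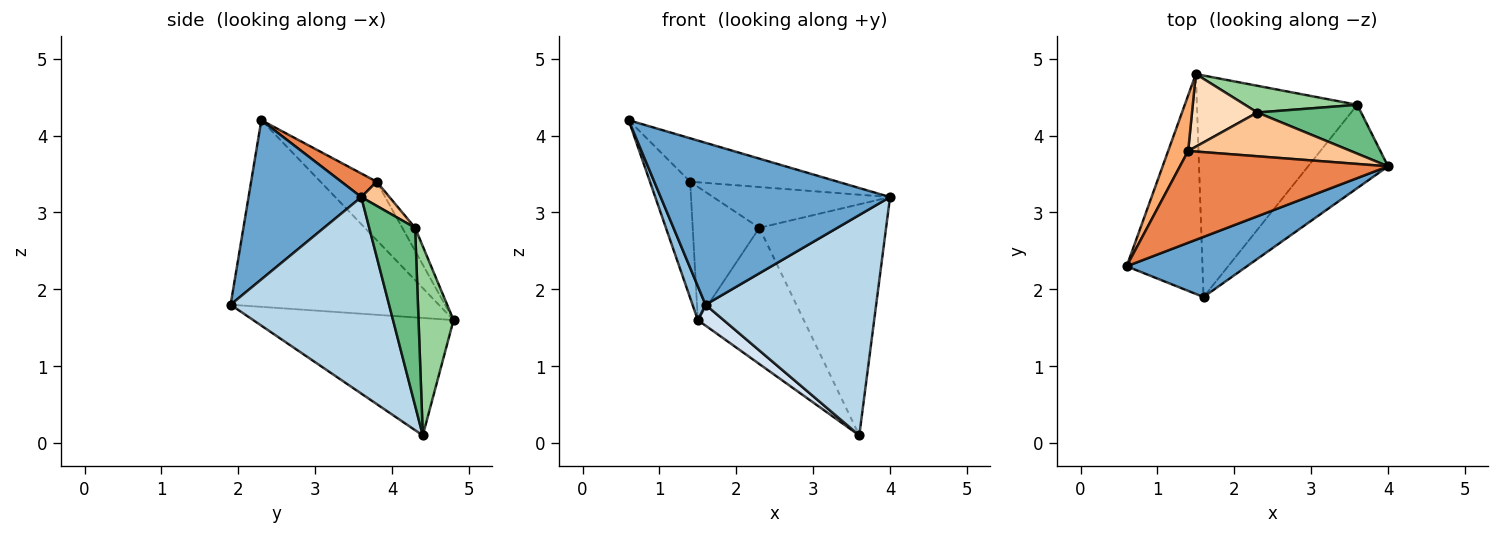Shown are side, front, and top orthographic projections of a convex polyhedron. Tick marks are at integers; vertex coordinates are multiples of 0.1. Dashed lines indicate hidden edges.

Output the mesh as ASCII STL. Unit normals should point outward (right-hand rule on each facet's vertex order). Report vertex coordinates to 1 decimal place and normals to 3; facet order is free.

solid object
 facet normal 0.419 -0.851 0.316
  outer loop
   vertex 1.6 1.9 1.8
   vertex 4.0 3.6 3.2
   vertex 0.6 2.3 4.2
  endloop
 endfacet
 facet normal -0.925 -0.058 -0.376
  outer loop
   vertex 1.6 1.9 1.8
   vertex 0.6 2.3 4.2
   vertex 1.5 4.8 1.6
  endloop
 endfacet
 facet normal 0.656 -0.706 -0.267
  outer loop
   vertex 3.6 4.4 0.1
   vertex 4.0 3.6 3.2
   vertex 1.6 1.9 1.8
  endloop
 endfacet
 facet normal -0.589 -0.076 -0.805
  outer loop
   vertex 3.6 4.4 0.1
   vertex 1.6 1.9 1.8
   vertex 1.5 4.8 1.6
  endloop
 endfacet
 facet normal 0.102 0.425 0.899
  outer loop
   vertex 1.4 3.8 3.4
   vertex 0.6 2.3 4.2
   vertex 4.0 3.6 3.2
  endloop
 endfacet
 facet normal -0.783 0.561 0.268
  outer loop
   vertex 1.4 3.8 3.4
   vertex 1.5 4.8 1.6
   vertex 0.6 2.3 4.2
  endloop
 endfacet
 facet normal 0.108 0.678 0.727
  outer loop
   vertex 2.3 4.3 2.8
   vertex 1.4 3.8 3.4
   vertex 4.0 3.6 3.2
  endloop
 endfacet
 facet normal -0.167 0.866 0.472
  outer loop
   vertex 2.3 4.3 2.8
   vertex 1.5 4.8 1.6
   vertex 1.4 3.8 3.4
  endloop
 endfacet
 facet normal 0.334 0.922 0.195
  outer loop
   vertex 2.3 4.3 2.8
   vertex 4.0 3.6 3.2
   vertex 3.6 4.4 0.1
  endloop
 endfacet
 facet normal 0.309 0.933 0.183
  outer loop
   vertex 2.3 4.3 2.8
   vertex 3.6 4.4 0.1
   vertex 1.5 4.8 1.6
  endloop
 endfacet
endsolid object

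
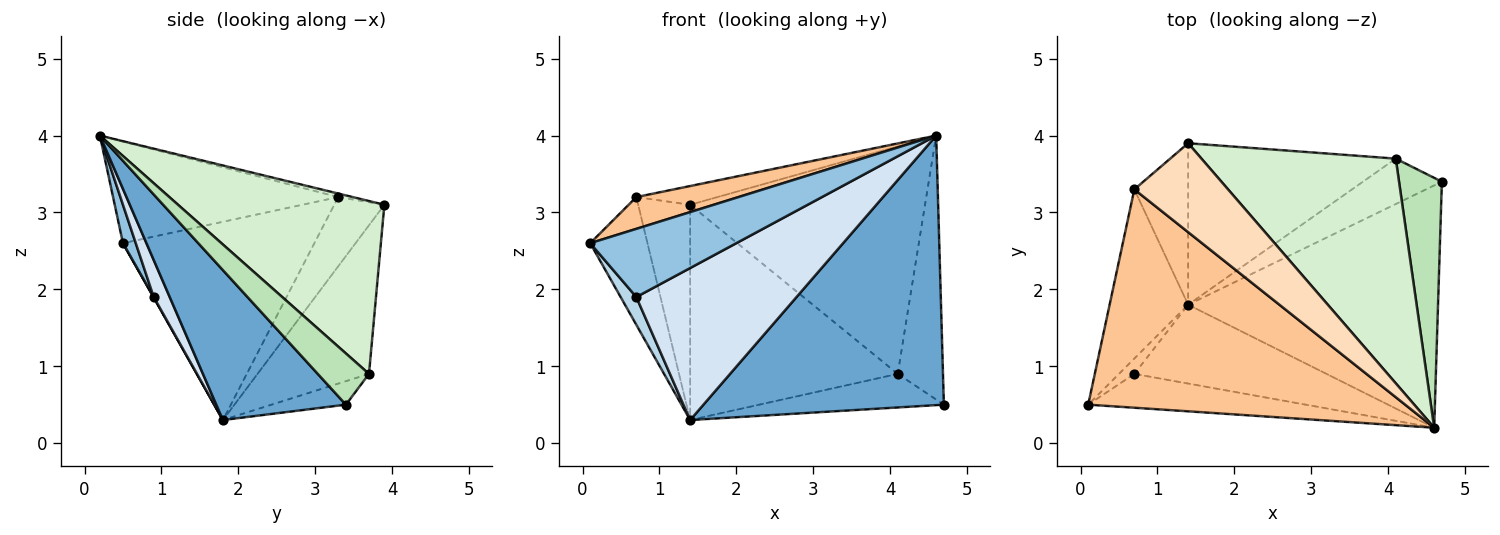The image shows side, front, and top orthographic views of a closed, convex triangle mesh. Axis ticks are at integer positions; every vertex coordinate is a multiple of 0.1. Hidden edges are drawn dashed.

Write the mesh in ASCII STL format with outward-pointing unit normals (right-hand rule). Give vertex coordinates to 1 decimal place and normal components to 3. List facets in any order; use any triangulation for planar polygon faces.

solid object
 facet normal 0.372 -0.690 -0.620
  outer loop
   vertex 1.4 1.8 0.3
   vertex 4.7 3.4 0.5
   vertex 4.6 0.2 4.0
  endloop
 endfacet
 facet normal 0.078 -0.893 -0.443
  outer loop
   vertex 0.7 0.9 1.9
   vertex 4.6 0.2 4.0
   vertex 0.1 0.5 2.6
  endloop
 endfacet
 facet normal 0.019 -0.875 -0.484
  outer loop
   vertex 0.7 0.9 1.9
   vertex 0.1 0.5 2.6
   vertex 1.4 1.8 0.3
  endloop
 endfacet
 facet normal 0.088 -0.884 -0.459
  outer loop
   vertex 0.7 0.9 1.9
   vertex 1.4 1.8 0.3
   vertex 4.6 0.2 4.0
  endloop
 endfacet
 facet normal -0.896 0.268 -0.355
  outer loop
   vertex 0.7 3.3 3.2
   vertex 1.4 1.8 0.3
   vertex 0.1 0.5 2.6
  endloop
 endfacet
 facet normal -0.611 0.633 -0.475
  outer loop
   vertex 0.7 3.3 3.2
   vertex 1.4 3.9 3.1
   vertex 1.4 1.8 0.3
  endloop
 endfacet
 facet normal -0.303 -0.137 0.943
  outer loop
   vertex 0.7 3.3 3.2
   vertex 0.1 0.5 2.6
   vertex 4.6 0.2 4.0
  endloop
 endfacet
 facet normal -0.037 0.206 0.978
  outer loop
   vertex 0.7 3.3 3.2
   vertex 4.6 0.2 4.0
   vertex 1.4 3.9 3.1
  endloop
 endfacet
 facet normal -0.233 0.578 -0.782
  outer loop
   vertex 4.1 3.7 0.9
   vertex 4.7 3.4 0.5
   vertex 1.4 1.8 0.3
  endloop
 endfacet
 facet normal -0.395 0.735 -0.551
  outer loop
   vertex 4.1 3.7 0.9
   vertex 1.4 1.8 0.3
   vertex 1.4 3.9 3.1
  endloop
 endfacet
 facet normal 0.635 0.561 0.531
  outer loop
   vertex 4.1 3.7 0.9
   vertex 4.6 0.2 4.0
   vertex 4.7 3.4 0.5
  endloop
 endfacet
 facet normal 0.530 0.603 0.596
  outer loop
   vertex 4.1 3.7 0.9
   vertex 1.4 3.9 3.1
   vertex 4.6 0.2 4.0
  endloop
 endfacet
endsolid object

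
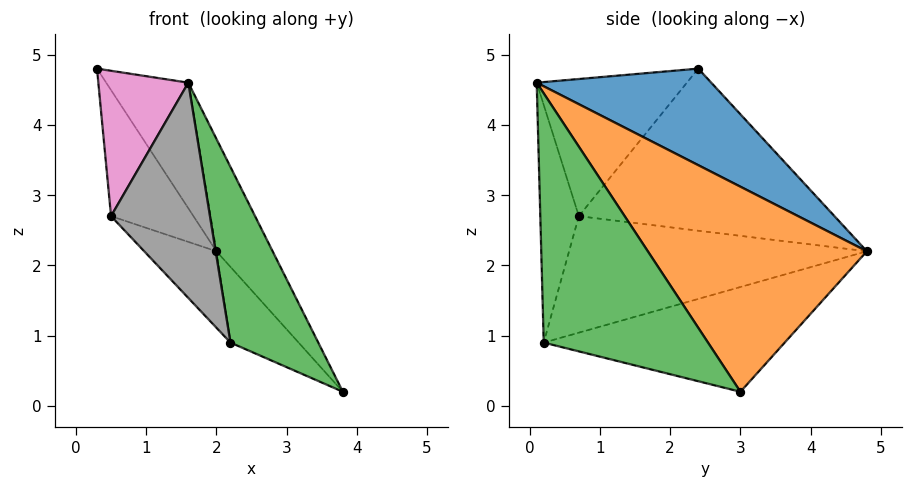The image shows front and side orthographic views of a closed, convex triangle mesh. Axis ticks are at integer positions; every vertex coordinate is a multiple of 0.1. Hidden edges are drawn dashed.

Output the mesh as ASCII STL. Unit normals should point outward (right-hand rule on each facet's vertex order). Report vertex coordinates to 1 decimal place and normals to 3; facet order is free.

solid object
 facet normal 0.645 0.303 0.702
  outer loop
   vertex 2.0 4.8 2.2
   vertex 0.3 2.4 4.8
   vertex 1.6 0.1 4.6
  endloop
 endfacet
 facet normal 0.813 0.209 0.544
  outer loop
   vertex 2.0 4.8 2.2
   vertex 1.6 0.1 4.6
   vertex 3.8 3.0 0.2
  endloop
 endfacet
 facet normal 0.875 -0.467 0.129
  outer loop
   vertex 2.2 0.2 0.9
   vertex 3.8 3.0 0.2
   vertex 1.6 0.1 4.6
  endloop
 endfacet
 facet normal -0.644 0.182 -0.743
  outer loop
   vertex 2.2 0.2 0.9
   vertex 2.0 4.8 2.2
   vertex 3.8 3.0 0.2
  endloop
 endfacet
 facet normal -0.901 0.291 -0.321
  outer loop
   vertex 0.5 0.7 2.7
   vertex 0.3 2.4 4.8
   vertex 2.0 4.8 2.2
  endloop
 endfacet
 facet normal -0.693 0.168 -0.701
  outer loop
   vertex 0.5 0.7 2.7
   vertex 2.0 4.8 2.2
   vertex 2.2 0.2 0.9
  endloop
 endfacet
 facet normal -0.814 -0.487 0.317
  outer loop
   vertex 0.5 0.7 2.7
   vertex 1.6 0.1 4.6
   vertex 0.3 2.4 4.8
  endloop
 endfacet
 facet normal -0.362 -0.928 -0.084
  outer loop
   vertex 0.5 0.7 2.7
   vertex 2.2 0.2 0.9
   vertex 1.6 0.1 4.6
  endloop
 endfacet
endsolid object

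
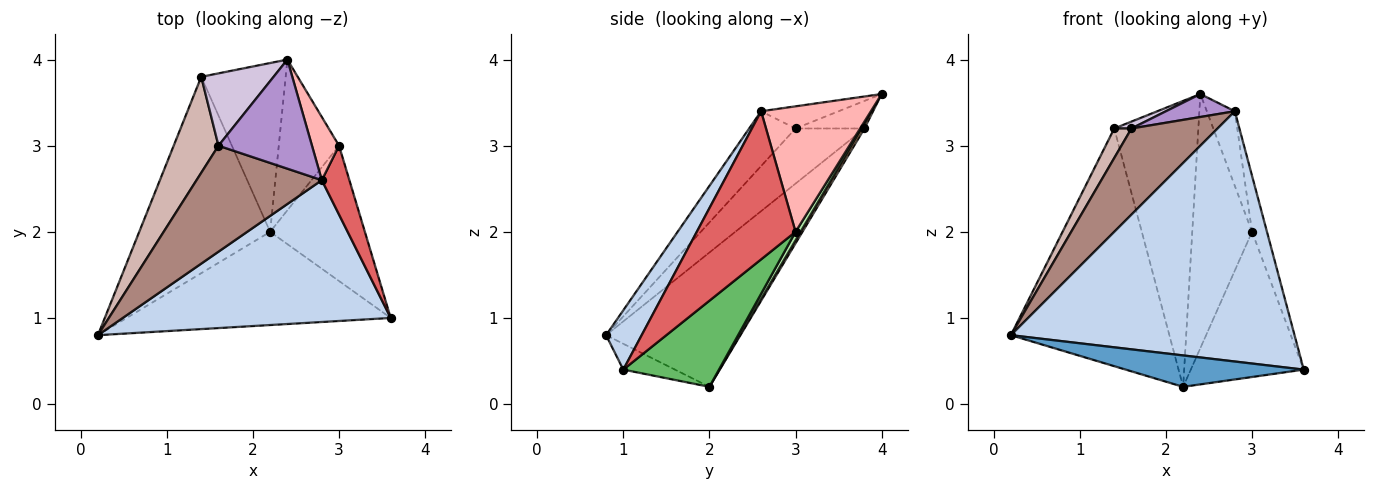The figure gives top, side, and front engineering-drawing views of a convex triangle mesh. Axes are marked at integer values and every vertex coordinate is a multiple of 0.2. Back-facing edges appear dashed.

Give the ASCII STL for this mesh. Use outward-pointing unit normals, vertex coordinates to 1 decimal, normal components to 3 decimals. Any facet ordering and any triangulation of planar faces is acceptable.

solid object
 facet normal -0.092 -0.318 -0.944
  outer loop
   vertex 2.2 2.0 0.2
   vertex 3.6 1.0 0.4
   vertex 0.2 0.8 0.8
  endloop
 endfacet
 facet normal 0.109 -0.865 0.490
  outer loop
   vertex 2.8 2.6 3.4
   vertex 0.2 0.8 0.8
   vertex 3.6 1.0 0.4
  endloop
 endfacet
 facet normal -0.547 0.645 -0.533
  outer loop
   vertex 1.4 3.8 3.2
   vertex 2.2 2.0 0.2
   vertex 0.2 0.8 0.8
  endloop
 endfacet
 facet normal 0.031 0.861 -0.508
  outer loop
   vertex 1.4 3.8 3.2
   vertex 2.4 4.0 3.6
   vertex 2.2 2.0 0.2
  endloop
 endfacet
 facet normal 0.527 0.622 -0.580
  outer loop
   vertex 3.0 3.0 2.0
   vertex 3.6 1.0 0.4
   vertex 2.2 2.0 0.2
  endloop
 endfacet
 facet normal 0.073 0.858 -0.509
  outer loop
   vertex 3.0 3.0 2.0
   vertex 2.2 2.0 0.2
   vertex 2.4 4.0 3.6
  endloop
 endfacet
 facet normal 0.972 0.147 0.181
  outer loop
   vertex 3.0 3.0 2.0
   vertex 2.8 2.6 3.4
   vertex 3.6 1.0 0.4
  endloop
 endfacet
 facet normal 0.949 0.242 0.205
  outer loop
   vertex 3.0 3.0 2.0
   vertex 2.4 4.0 3.6
   vertex 2.8 2.6 3.4
  endloop
 endfacet
 facet normal -0.226 -0.201 0.953
  outer loop
   vertex 1.6 3.0 3.2
   vertex 2.8 2.6 3.4
   vertex 2.4 4.0 3.6
  endloop
 endfacet
 facet normal -0.355 -0.089 0.931
  outer loop
   vertex 1.6 3.0 3.2
   vertex 2.4 4.0 3.6
   vertex 1.4 3.8 3.2
  endloop
 endfacet
 facet normal -0.322 -0.597 0.735
  outer loop
   vertex 1.6 3.0 3.2
   vertex 0.2 0.8 0.8
   vertex 2.8 2.6 3.4
  endloop
 endfacet
 facet normal -0.762 -0.190 0.619
  outer loop
   vertex 1.6 3.0 3.2
   vertex 1.4 3.8 3.2
   vertex 0.2 0.8 0.8
  endloop
 endfacet
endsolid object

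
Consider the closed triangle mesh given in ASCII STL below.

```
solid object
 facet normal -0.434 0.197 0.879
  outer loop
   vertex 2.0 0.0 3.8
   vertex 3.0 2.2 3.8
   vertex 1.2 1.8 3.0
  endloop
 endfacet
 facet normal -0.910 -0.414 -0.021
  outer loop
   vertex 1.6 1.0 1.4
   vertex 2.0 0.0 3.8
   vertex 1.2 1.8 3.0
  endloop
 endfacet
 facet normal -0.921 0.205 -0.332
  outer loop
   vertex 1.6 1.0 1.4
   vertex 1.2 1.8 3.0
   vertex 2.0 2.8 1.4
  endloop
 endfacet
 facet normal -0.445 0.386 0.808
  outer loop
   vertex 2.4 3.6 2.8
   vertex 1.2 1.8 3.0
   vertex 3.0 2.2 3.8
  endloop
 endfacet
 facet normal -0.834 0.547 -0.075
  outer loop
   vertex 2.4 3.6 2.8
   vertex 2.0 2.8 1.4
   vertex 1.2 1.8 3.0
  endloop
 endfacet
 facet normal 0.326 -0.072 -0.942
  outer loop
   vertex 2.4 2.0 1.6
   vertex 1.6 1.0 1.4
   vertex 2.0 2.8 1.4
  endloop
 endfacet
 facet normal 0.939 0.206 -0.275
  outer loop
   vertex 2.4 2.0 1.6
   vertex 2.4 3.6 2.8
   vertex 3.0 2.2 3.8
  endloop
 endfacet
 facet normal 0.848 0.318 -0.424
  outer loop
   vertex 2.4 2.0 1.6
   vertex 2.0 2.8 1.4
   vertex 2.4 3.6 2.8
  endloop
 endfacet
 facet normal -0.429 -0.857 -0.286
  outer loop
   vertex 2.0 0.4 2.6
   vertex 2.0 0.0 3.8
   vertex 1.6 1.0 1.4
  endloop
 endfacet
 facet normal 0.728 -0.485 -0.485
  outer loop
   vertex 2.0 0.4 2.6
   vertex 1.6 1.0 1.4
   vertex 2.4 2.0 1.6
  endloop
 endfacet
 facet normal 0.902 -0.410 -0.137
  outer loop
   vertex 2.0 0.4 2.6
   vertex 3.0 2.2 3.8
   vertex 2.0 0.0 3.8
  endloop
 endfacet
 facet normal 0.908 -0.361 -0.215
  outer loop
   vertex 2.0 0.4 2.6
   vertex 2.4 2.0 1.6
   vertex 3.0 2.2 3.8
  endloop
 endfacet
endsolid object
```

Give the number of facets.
12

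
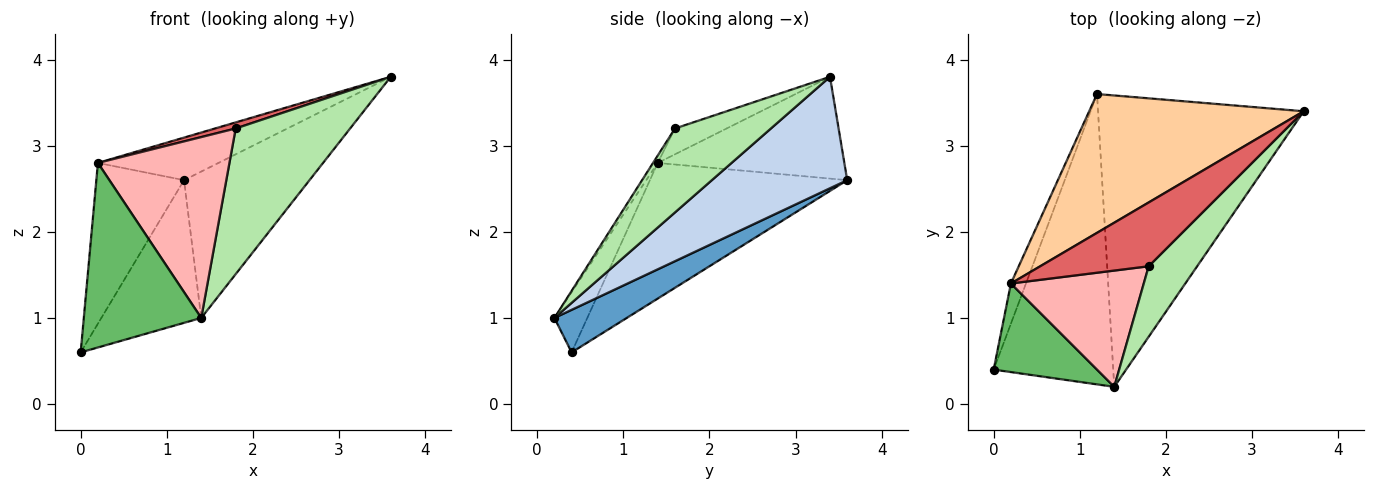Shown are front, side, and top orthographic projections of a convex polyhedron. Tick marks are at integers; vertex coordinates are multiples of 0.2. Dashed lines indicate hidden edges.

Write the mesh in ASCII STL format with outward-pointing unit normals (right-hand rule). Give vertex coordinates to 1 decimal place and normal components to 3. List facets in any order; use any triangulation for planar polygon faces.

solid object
 facet normal 0.304 0.420 -0.855
  outer loop
   vertex 1.4 0.2 1.0
   vertex 0.0 0.4 0.6
   vertex 1.2 3.6 2.6
  endloop
 endfacet
 facet normal 0.436 0.404 -0.804
  outer loop
   vertex 1.4 0.2 1.0
   vertex 1.2 3.6 2.6
   vertex 3.6 3.4 3.8
  endloop
 endfacet
 facet normal -0.909 0.404 -0.101
  outer loop
   vertex 0.2 1.4 2.8
   vertex 1.2 3.6 2.6
   vertex 0.0 0.4 0.6
  endloop
 endfacet
 facet normal -0.413 0.267 0.871
  outer loop
   vertex 0.2 1.4 2.8
   vertex 3.6 3.4 3.8
   vertex 1.2 3.6 2.6
  endloop
 endfacet
 facet normal -0.245 -0.874 0.420
  outer loop
   vertex 0.2 1.4 2.8
   vertex 0.0 0.4 0.6
   vertex 1.4 0.2 1.0
  endloop
 endfacet
 facet normal 0.603 -0.718 0.348
  outer loop
   vertex 1.8 1.6 3.2
   vertex 1.4 0.2 1.0
   vertex 3.6 3.4 3.8
  endloop
 endfacet
 facet normal -0.231 -0.092 0.969
  outer loop
   vertex 1.8 1.6 3.2
   vertex 3.6 3.4 3.8
   vertex 0.2 1.4 2.8
  endloop
 endfacet
 facet normal -0.030 -0.841 0.541
  outer loop
   vertex 1.8 1.6 3.2
   vertex 0.2 1.4 2.8
   vertex 1.4 0.2 1.0
  endloop
 endfacet
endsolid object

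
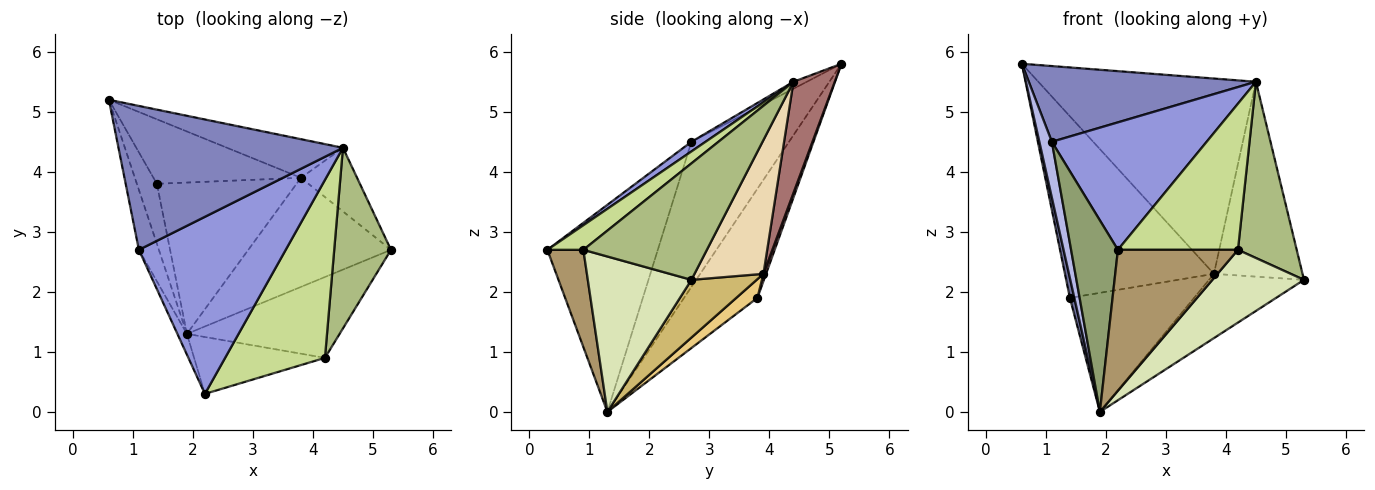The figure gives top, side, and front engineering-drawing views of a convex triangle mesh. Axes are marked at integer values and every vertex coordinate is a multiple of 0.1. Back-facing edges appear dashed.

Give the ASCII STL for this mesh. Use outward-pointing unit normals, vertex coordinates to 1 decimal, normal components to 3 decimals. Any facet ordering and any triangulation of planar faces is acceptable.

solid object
 facet normal -0.982 -0.060 -0.180
  outer loop
   vertex 1.4 3.8 1.9
   vertex 1.9 1.3 0.0
   vertex 0.6 5.2 5.8
  endloop
 endfacet
 facet normal -0.027 -0.465 0.885
  outer loop
   vertex 1.1 2.7 4.5
   vertex 4.5 4.4 5.5
   vertex 0.6 5.2 5.8
  endloop
 endfacet
 facet normal 0.053 -0.583 0.810
  outer loop
   vertex 1.1 2.7 4.5
   vertex 2.2 0.3 2.7
   vertex 4.5 4.4 5.5
  endloop
 endfacet
 facet normal -0.983 -0.126 -0.135
  outer loop
   vertex 1.1 2.7 4.5
   vertex 0.6 5.2 5.8
   vertex 1.9 1.3 0.0
  endloop
 endfacet
 facet normal -0.920 -0.390 -0.042
  outer loop
   vertex 1.1 2.7 4.5
   vertex 1.9 1.3 0.0
   vertex 2.2 0.3 2.7
  endloop
 endfacet
 facet normal 0.826 -0.393 0.403
  outer loop
   vertex 4.2 0.9 2.7
   vertex 5.3 2.7 2.2
   vertex 4.5 4.4 5.5
  endloop
 endfacet
 facet normal 0.187 -0.623 0.759
  outer loop
   vertex 4.2 0.9 2.7
   vertex 4.5 4.4 5.5
   vertex 2.2 0.3 2.7
  endloop
 endfacet
 facet normal 0.603 -0.533 -0.593
  outer loop
   vertex 4.2 0.9 2.7
   vertex 1.9 1.3 0.0
   vertex 5.3 2.7 2.2
  endloop
 endfacet
 facet normal 0.268 -0.893 -0.361
  outer loop
   vertex 4.2 0.9 2.7
   vertex 2.2 0.3 2.7
   vertex 1.9 1.3 0.0
  endloop
 endfacet
 facet normal 0.329 0.479 -0.814
  outer loop
   vertex 3.8 3.9 2.3
   vertex 5.3 2.7 2.2
   vertex 1.9 1.3 0.0
  endloop
 endfacet
 facet normal 0.105 0.615 -0.782
  outer loop
   vertex 3.8 3.9 2.3
   vertex 1.9 1.3 0.0
   vertex 1.4 3.8 1.9
  endloop
 endfacet
 facet normal 0.595 0.764 -0.250
  outer loop
   vertex 3.8 3.9 2.3
   vertex 4.5 4.4 5.5
   vertex 5.3 2.7 2.2
  endloop
 endfacet
 facet normal 0.183 0.964 -0.191
  outer loop
   vertex 3.8 3.9 2.3
   vertex 0.6 5.2 5.8
   vertex 4.5 4.4 5.5
  endloop
 endfacet
 facet normal 0.017 0.942 -0.335
  outer loop
   vertex 3.8 3.9 2.3
   vertex 1.4 3.8 1.9
   vertex 0.6 5.2 5.8
  endloop
 endfacet
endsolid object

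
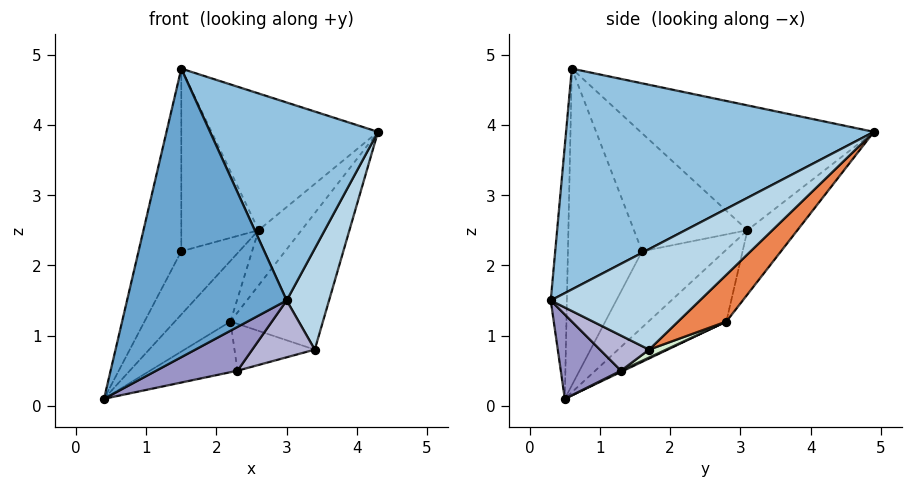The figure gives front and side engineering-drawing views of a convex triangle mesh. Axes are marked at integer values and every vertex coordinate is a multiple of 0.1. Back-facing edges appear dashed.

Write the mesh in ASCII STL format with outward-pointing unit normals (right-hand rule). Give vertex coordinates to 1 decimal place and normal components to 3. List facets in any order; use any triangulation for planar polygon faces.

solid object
 facet normal -0.101 -0.994 0.045
  outer loop
   vertex 1.5 0.6 4.8
   vertex 0.4 0.5 0.1
   vertex 3.0 0.3 1.5
  endloop
 endfacet
 facet normal 0.803 -0.438 0.405
  outer loop
   vertex 1.5 0.6 4.8
   vertex 3.0 0.3 1.5
   vertex 4.3 4.9 3.9
  endloop
 endfacet
 facet normal 0.962 -0.273 0.003
  outer loop
   vertex 3.4 1.7 0.8
   vertex 4.3 4.9 3.9
   vertex 3.0 0.3 1.5
  endloop
 endfacet
 facet normal -0.791 0.564 0.235
  outer loop
   vertex 2.6 3.1 2.5
   vertex 1.5 0.6 4.8
   vertex 4.3 4.9 3.9
  endloop
 endfacet
 facet normal 0.319 0.612 -0.724
  outer loop
   vertex 2.2 2.8 1.2
   vertex 4.3 4.9 3.9
   vertex 3.4 1.7 0.8
  endloop
 endfacet
 facet normal -0.808 0.577 0.115
  outer loop
   vertex 2.2 2.8 1.2
   vertex 0.4 0.5 0.1
   vertex 2.6 3.1 2.5
  endloop
 endfacet
 facet normal -0.756 0.650 0.083
  outer loop
   vertex 2.2 2.8 1.2
   vertex 2.6 3.1 2.5
   vertex 4.3 4.9 3.9
  endloop
 endfacet
 facet normal -0.851 0.491 0.189
  outer loop
   vertex 1.5 1.6 2.2
   vertex 0.4 0.5 0.1
   vertex 1.5 0.6 4.8
  endloop
 endfacet
 facet normal -0.812 0.570 0.127
  outer loop
   vertex 1.5 1.6 2.2
   vertex 2.6 3.1 2.5
   vertex 0.4 0.5 0.1
  endloop
 endfacet
 facet normal -0.808 0.550 0.212
  outer loop
   vertex 1.5 1.6 2.2
   vertex 1.5 0.6 4.8
   vertex 2.6 3.1 2.5
  endloop
 endfacet
 facet normal 0.012 0.424 -0.906
  outer loop
   vertex 2.3 1.3 0.5
   vertex 0.4 0.5 0.1
   vertex 2.2 2.8 1.2
  endloop
 endfacet
 facet normal 0.091 0.426 -0.900
  outer loop
   vertex 2.3 1.3 0.5
   vertex 2.2 2.8 1.2
   vertex 3.4 1.7 0.8
  endloop
 endfacet
 facet normal 0.377 -0.509 -0.773
  outer loop
   vertex 2.3 1.3 0.5
   vertex 3.0 0.3 1.5
   vertex 0.4 0.5 0.1
  endloop
 endfacet
 facet normal 0.392 -0.499 -0.773
  outer loop
   vertex 2.3 1.3 0.5
   vertex 3.4 1.7 0.8
   vertex 3.0 0.3 1.5
  endloop
 endfacet
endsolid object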